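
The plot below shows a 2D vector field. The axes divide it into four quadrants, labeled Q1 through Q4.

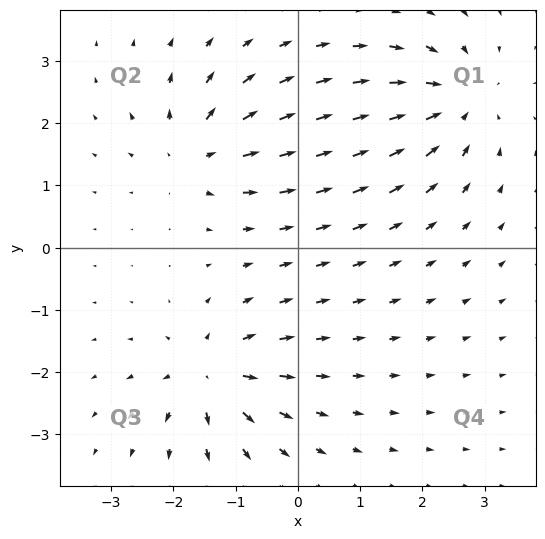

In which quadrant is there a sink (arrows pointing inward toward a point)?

The sink sits at approximately (2.6, 2.4), which lies in quadrant Q1. The divergence there is about -5, negative as expected for a sink.

Q1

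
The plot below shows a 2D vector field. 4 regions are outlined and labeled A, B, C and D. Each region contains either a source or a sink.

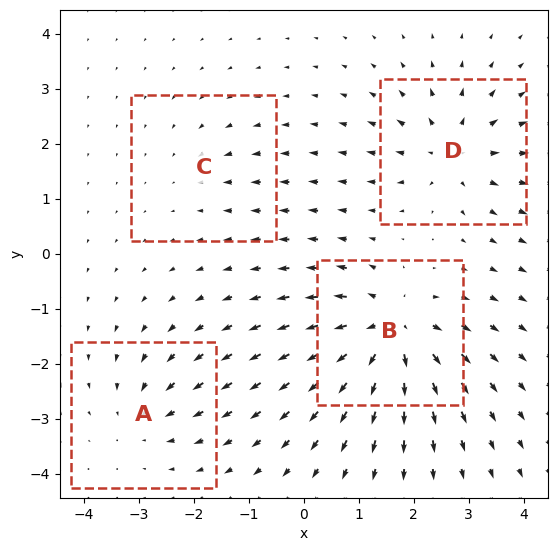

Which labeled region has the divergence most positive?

Divergence at each region's feature centre — A: about -4, B: about +8, C: about -2, D: about +5. Region B is most positive.

B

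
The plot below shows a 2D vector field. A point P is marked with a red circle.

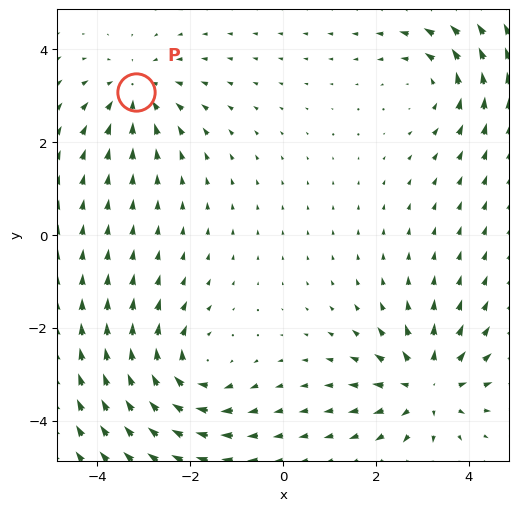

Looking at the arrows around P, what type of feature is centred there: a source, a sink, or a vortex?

sink

At P (-3.2, 3.1) the arrows converge inward. Divergence about -4, curl ≈0 — negative divergence with near-zero curl is a sink.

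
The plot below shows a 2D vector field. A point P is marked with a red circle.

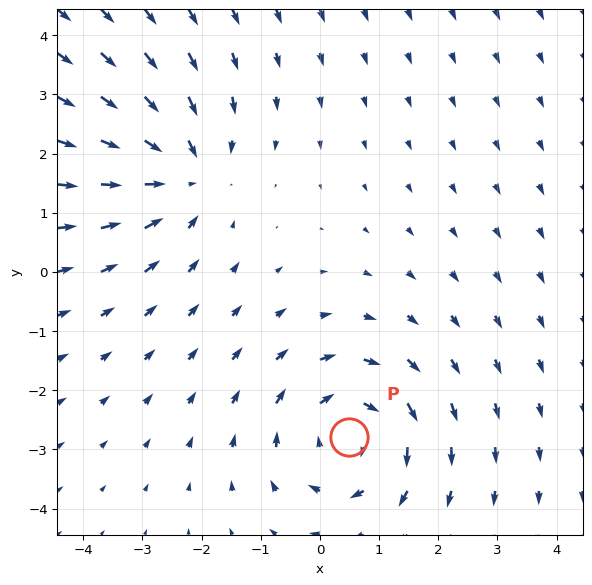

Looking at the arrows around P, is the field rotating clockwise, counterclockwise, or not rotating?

Near P at (0.5, -2.8) the arrows circulate clockwise. The curl (z-component) there is about -4; negative curl means clockwise rotation.

clockwise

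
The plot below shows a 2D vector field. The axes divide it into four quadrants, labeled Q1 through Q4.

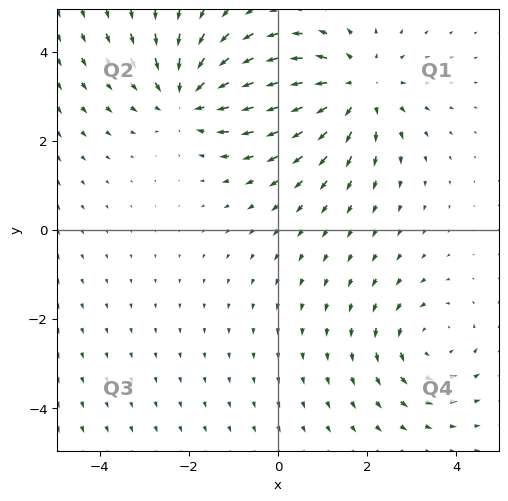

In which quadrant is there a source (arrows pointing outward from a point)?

The source sits at approximately (1.8, 3.2), which lies in quadrant Q1. The divergence there is about +3, positive as expected for a source.

Q1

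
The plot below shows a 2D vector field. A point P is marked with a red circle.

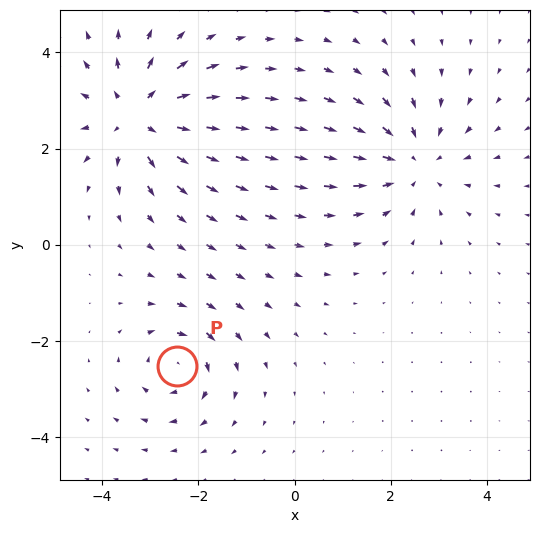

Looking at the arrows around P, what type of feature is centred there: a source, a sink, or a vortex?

At P (-2.5, -2.5) the arrows circulate clockwise. Divergence ≈0, curl about -4 — near-zero divergence with nonzero curl is a vortex.

vortex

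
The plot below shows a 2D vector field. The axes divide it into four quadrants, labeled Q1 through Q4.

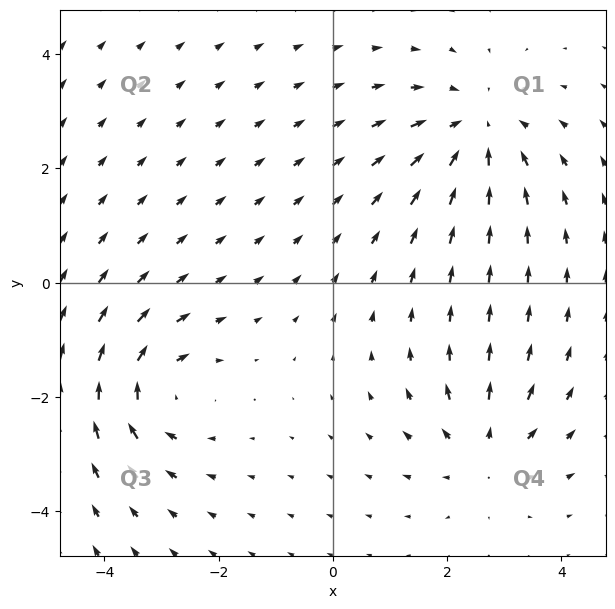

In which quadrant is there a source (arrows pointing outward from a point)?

Q4

The source sits at approximately (2.7, -3.0), which lies in quadrant Q4. The divergence there is about +4, positive as expected for a source.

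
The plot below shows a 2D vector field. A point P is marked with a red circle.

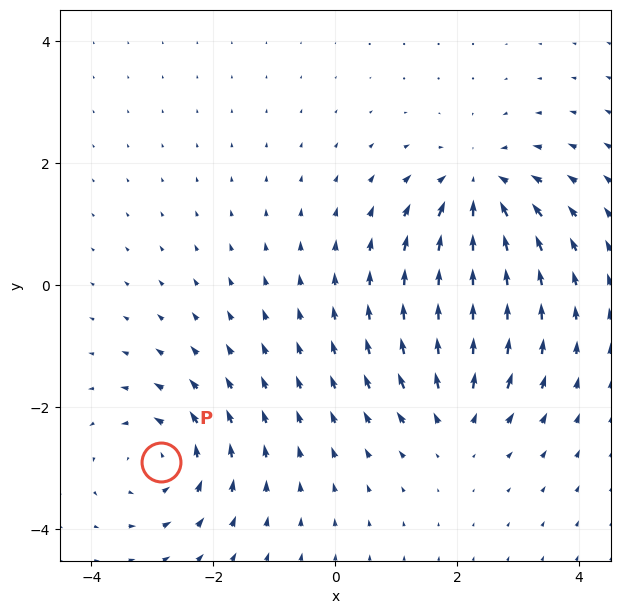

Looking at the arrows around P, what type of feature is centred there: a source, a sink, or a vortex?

vortex

At P (-2.9, -2.9) the arrows circulate counterclockwise. Divergence ≈0, curl about +5 — near-zero divergence with nonzero curl is a vortex.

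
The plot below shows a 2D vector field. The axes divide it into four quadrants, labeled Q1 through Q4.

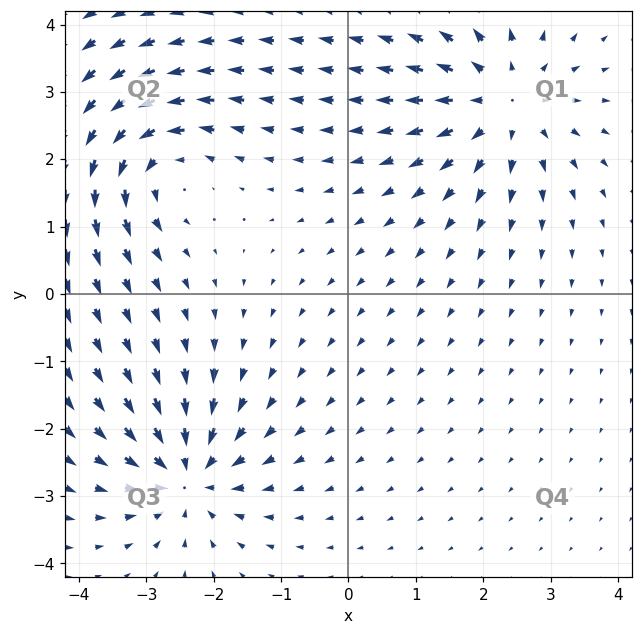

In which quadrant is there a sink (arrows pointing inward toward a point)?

The sink sits at approximately (-2.4, -2.7), which lies in quadrant Q3. The divergence there is about -5, negative as expected for a sink.

Q3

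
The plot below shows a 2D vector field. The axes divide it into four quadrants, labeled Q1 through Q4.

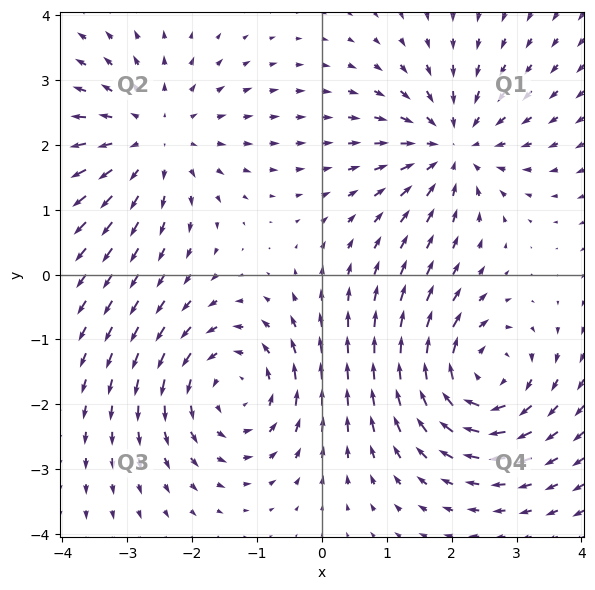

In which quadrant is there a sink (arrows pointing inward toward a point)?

Q1

The sink sits at approximately (2.0, 2.0), which lies in quadrant Q1. The divergence there is about -5, negative as expected for a sink.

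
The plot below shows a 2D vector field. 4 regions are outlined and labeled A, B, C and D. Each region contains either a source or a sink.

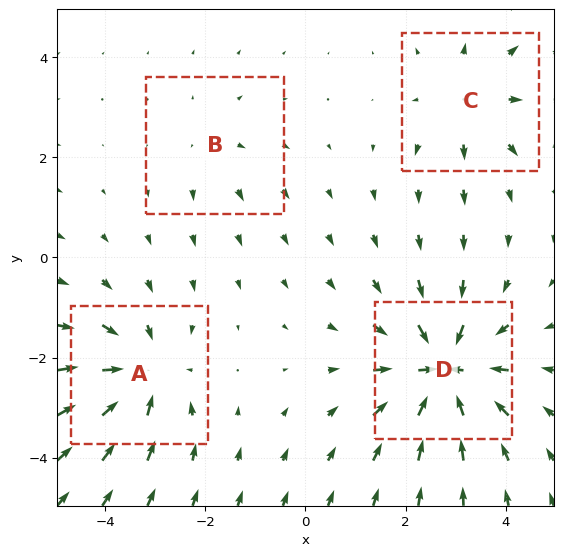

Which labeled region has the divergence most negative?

D

Divergence at each region's feature centre — A: about -5, B: about +2, C: about +4, D: about -7. Region D is most negative.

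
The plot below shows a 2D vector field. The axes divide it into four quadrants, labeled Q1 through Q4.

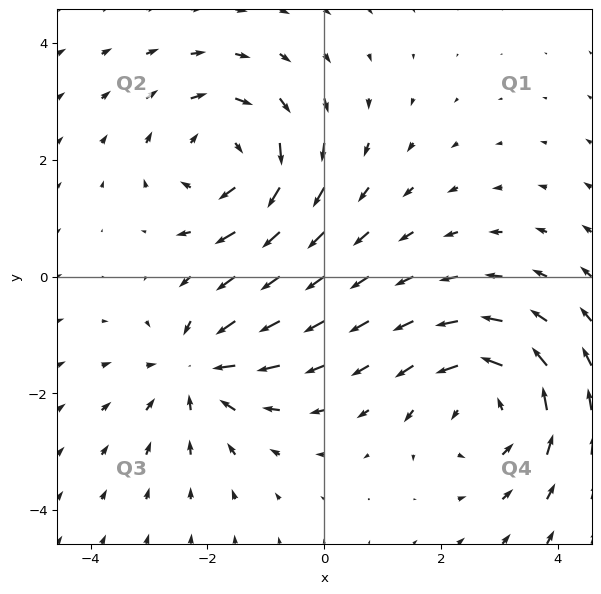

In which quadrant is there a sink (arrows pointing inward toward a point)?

The sink sits at approximately (-2.2, -1.6), which lies in quadrant Q3. The divergence there is about -4, negative as expected for a sink.

Q3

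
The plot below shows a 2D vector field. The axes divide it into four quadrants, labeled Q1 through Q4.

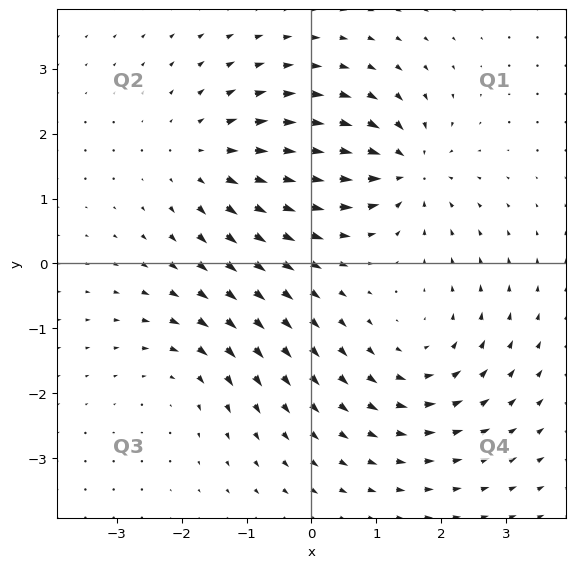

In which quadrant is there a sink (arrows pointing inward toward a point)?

Q1

The sink sits at approximately (1.4, 1.5), which lies in quadrant Q1. The divergence there is about -6, negative as expected for a sink.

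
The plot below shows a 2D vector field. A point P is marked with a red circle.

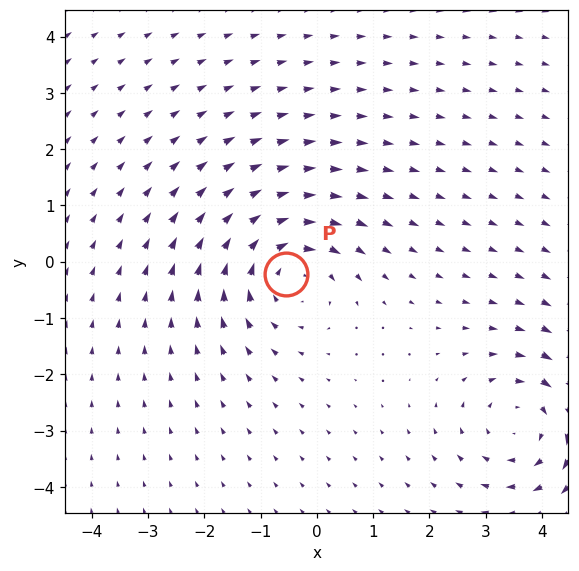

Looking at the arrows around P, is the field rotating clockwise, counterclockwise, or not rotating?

clockwise

Near P at (-0.5, -0.2) the arrows circulate clockwise. The curl (z-component) there is about -4; negative curl means clockwise rotation.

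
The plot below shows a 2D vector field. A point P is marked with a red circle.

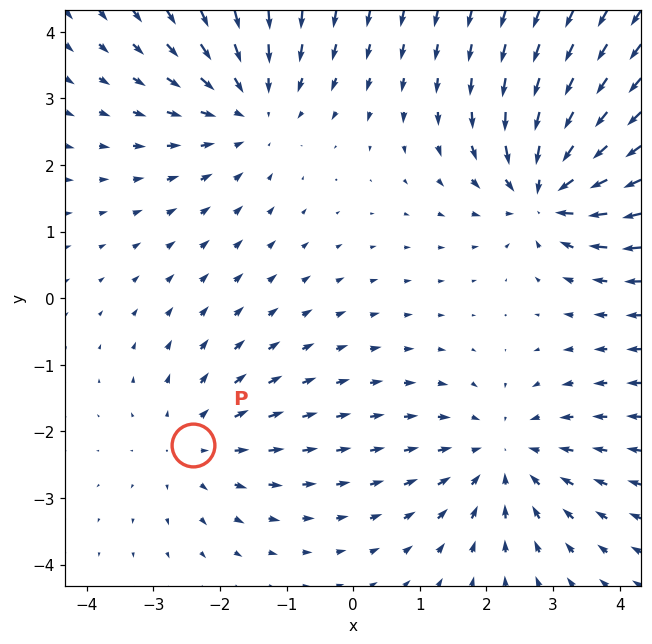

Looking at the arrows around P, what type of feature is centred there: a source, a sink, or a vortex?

At P (-2.4, -2.2) the arrows spread outward. Divergence about +3, curl ≈0 — positive divergence with near-zero curl is a source.

source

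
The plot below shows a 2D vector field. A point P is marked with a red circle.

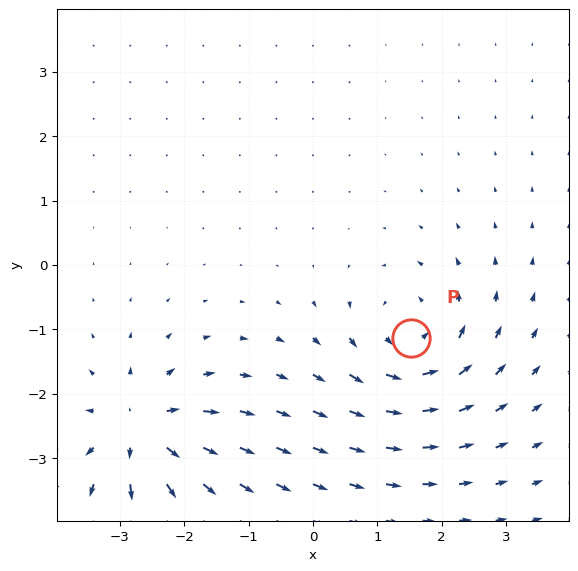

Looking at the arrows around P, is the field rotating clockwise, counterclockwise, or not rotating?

counterclockwise

Near P at (1.5, -1.1) the arrows circulate counterclockwise. The curl (z-component) there is about +5; positive curl means counterclockwise rotation.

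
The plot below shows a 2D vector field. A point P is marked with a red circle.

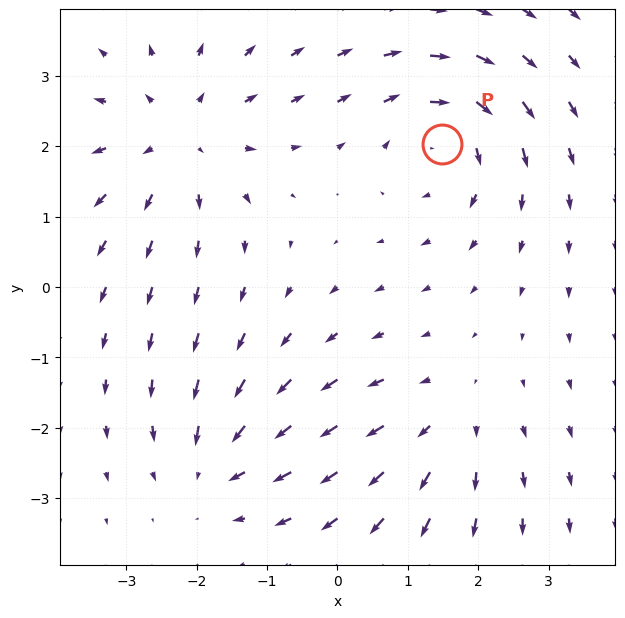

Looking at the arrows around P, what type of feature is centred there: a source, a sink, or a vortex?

vortex

At P (1.5, 2.0) the arrows circulate clockwise. Divergence ≈0, curl about -4 — near-zero divergence with nonzero curl is a vortex.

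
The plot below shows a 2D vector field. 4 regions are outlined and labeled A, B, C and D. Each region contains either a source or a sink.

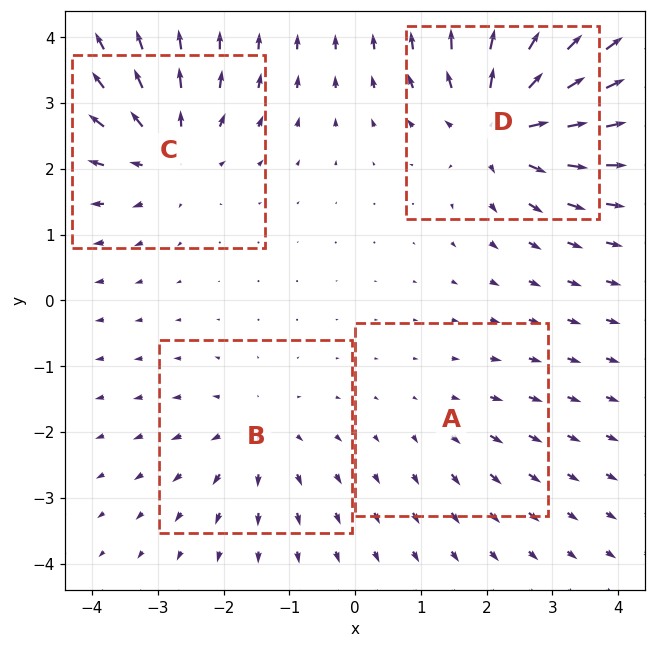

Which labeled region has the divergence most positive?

Divergence at each region's feature centre — A: about +2, B: about +4, C: about +5, D: about +7. Region D is most positive.

D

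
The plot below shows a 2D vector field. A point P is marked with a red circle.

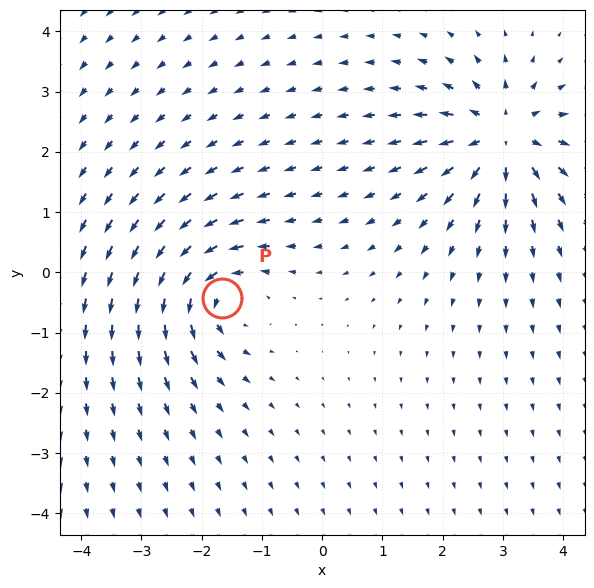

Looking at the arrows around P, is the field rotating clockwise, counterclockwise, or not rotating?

Near P at (-1.7, -0.4) the arrows circulate counterclockwise. The curl (z-component) there is about +4; positive curl means counterclockwise rotation.

counterclockwise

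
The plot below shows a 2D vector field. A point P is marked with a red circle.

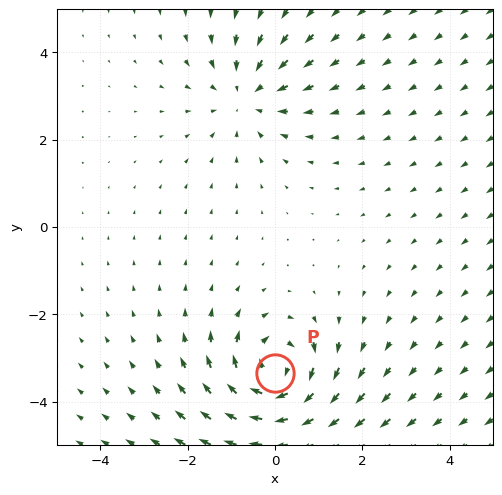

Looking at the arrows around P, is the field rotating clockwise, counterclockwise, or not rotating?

clockwise

Near P at (0.0, -3.3) the arrows circulate clockwise. The curl (z-component) there is about -5; negative curl means clockwise rotation.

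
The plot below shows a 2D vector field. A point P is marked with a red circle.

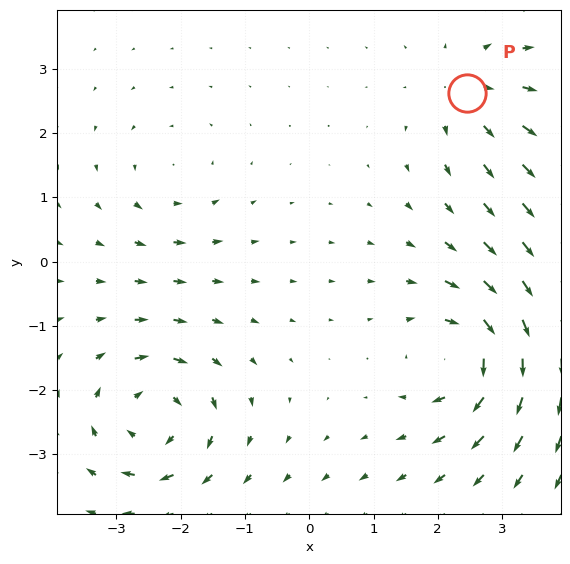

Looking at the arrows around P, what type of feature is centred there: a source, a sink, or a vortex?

At P (2.5, 2.6) the arrows spread outward. Divergence about +4, curl ≈0 — positive divergence with near-zero curl is a source.

source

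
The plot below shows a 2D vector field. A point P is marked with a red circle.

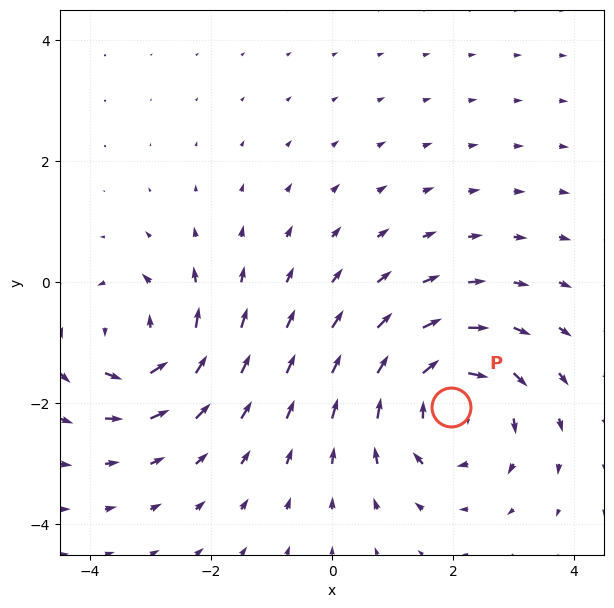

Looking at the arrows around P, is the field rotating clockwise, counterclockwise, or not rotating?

clockwise

Near P at (2.0, -2.1) the arrows circulate clockwise. The curl (z-component) there is about -4; negative curl means clockwise rotation.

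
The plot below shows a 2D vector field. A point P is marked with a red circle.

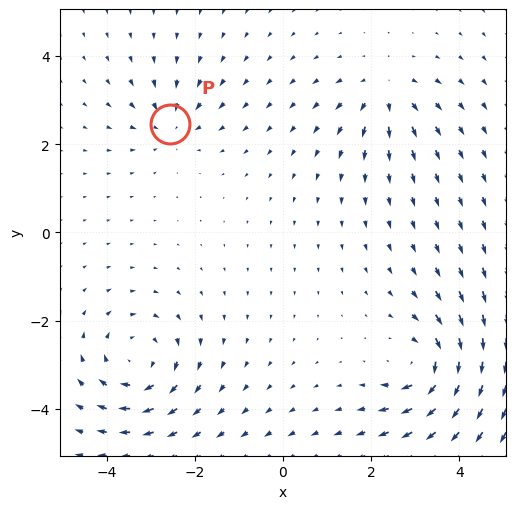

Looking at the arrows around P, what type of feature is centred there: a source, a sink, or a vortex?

At P (-2.6, 2.5) the arrows converge inward. Divergence about -4, curl ≈0 — negative divergence with near-zero curl is a sink.

sink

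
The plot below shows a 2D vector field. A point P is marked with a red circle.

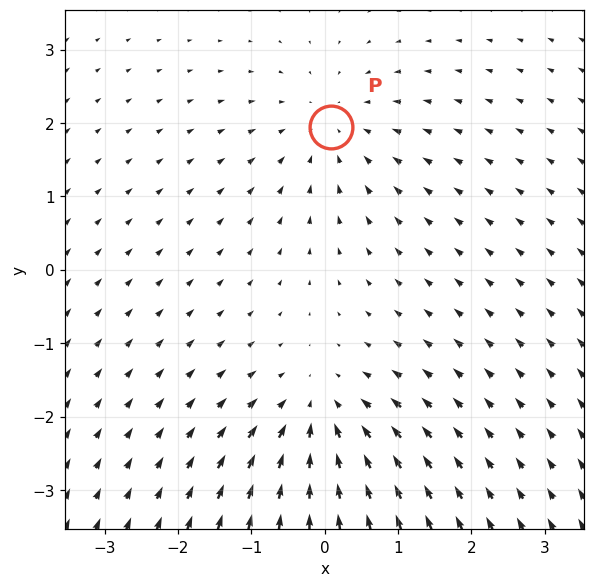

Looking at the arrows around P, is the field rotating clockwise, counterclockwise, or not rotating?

Near P at (0.1, 1.9) the arrows show no circulation. The curl there is ≈0.

not rotating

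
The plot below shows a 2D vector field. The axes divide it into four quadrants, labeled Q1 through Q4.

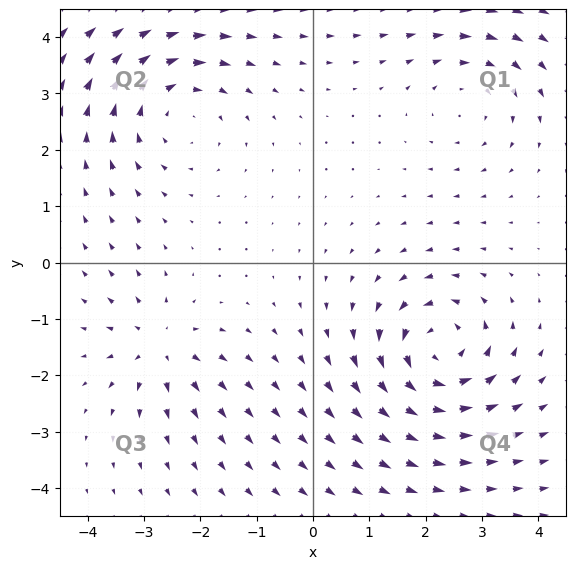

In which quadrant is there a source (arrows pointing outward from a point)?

The source sits at approximately (-2.7, -1.5), which lies in quadrant Q3. The divergence there is about +4, positive as expected for a source.

Q3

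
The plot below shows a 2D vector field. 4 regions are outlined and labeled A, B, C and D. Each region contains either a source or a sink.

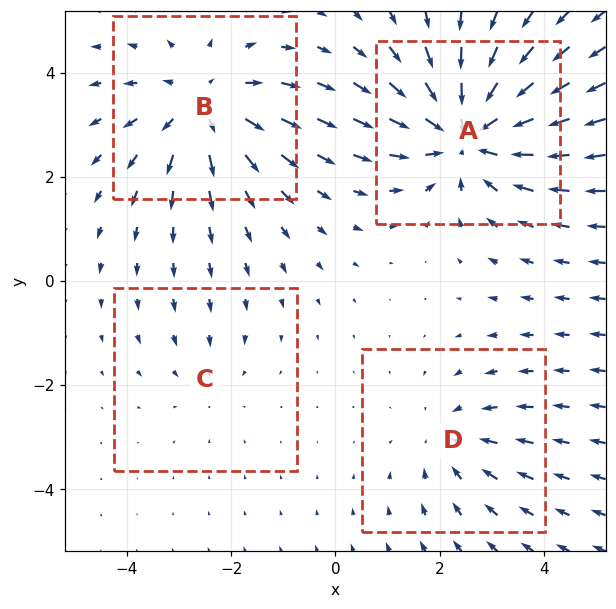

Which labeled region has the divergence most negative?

Divergence at each region's feature centre — A: about -6, B: about +4, C: about -2, D: about -3. Region A is most negative.

A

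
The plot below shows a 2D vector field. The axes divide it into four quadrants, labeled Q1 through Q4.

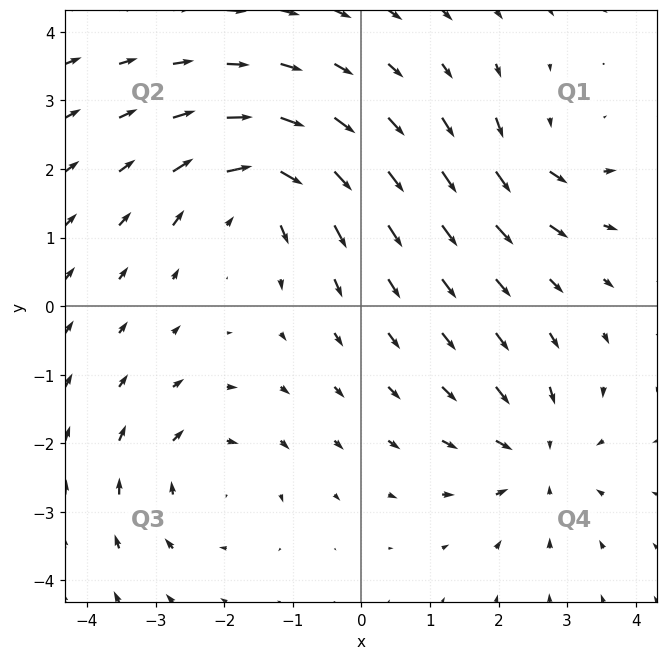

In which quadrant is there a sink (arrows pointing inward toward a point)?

The sink sits at approximately (2.6, -2.2), which lies in quadrant Q4. The divergence there is about -5, negative as expected for a sink.

Q4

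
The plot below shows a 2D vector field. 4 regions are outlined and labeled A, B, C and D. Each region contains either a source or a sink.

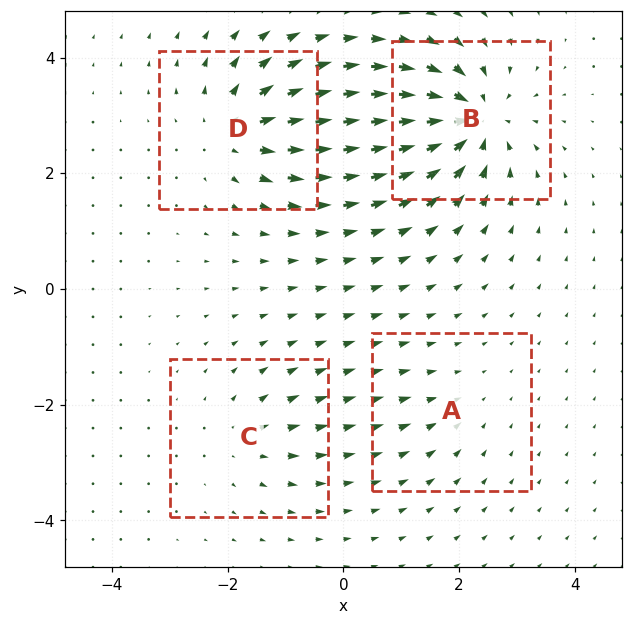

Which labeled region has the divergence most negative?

B

Divergence at each region's feature centre — A: about -2, B: about -9, C: about +4, D: about +6. Region B is most negative.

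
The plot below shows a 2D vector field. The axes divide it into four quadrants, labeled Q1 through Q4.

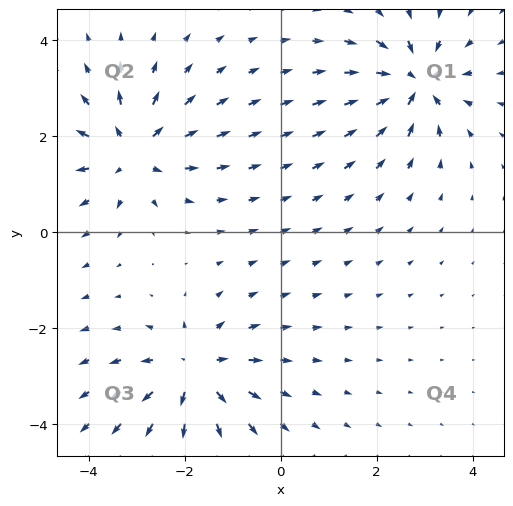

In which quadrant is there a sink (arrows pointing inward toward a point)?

Q1

The sink sits at approximately (2.8, 3.1), which lies in quadrant Q1. The divergence there is about -7, negative as expected for a sink.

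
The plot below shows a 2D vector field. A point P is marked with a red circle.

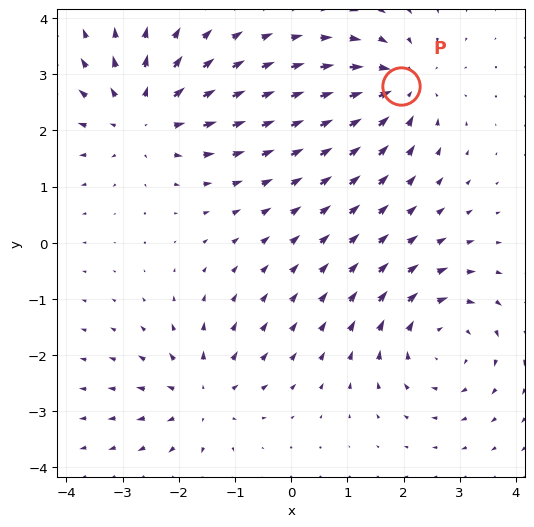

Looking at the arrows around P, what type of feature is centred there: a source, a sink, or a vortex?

At P (1.9, 2.8) the arrows converge inward. Divergence about -5, curl ≈0 — negative divergence with near-zero curl is a sink.

sink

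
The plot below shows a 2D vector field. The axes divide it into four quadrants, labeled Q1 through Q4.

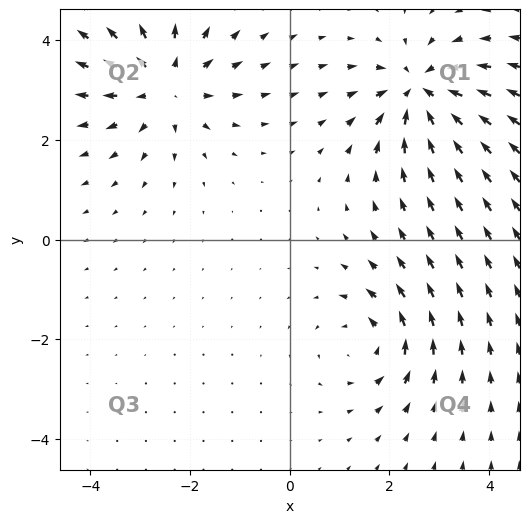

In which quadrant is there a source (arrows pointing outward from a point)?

The source sits at approximately (-2.5, 3.1), which lies in quadrant Q2. The divergence there is about +5, positive as expected for a source.

Q2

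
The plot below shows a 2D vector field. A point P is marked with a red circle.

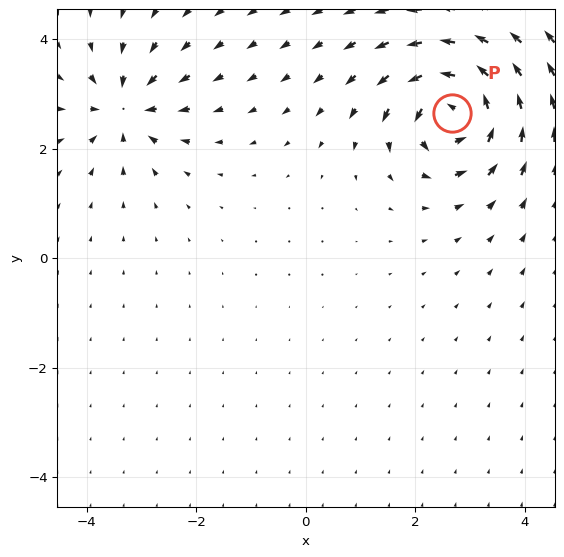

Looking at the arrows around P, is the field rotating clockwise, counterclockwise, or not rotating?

counterclockwise

Near P at (2.7, 2.6) the arrows circulate counterclockwise. The curl (z-component) there is about +7; positive curl means counterclockwise rotation.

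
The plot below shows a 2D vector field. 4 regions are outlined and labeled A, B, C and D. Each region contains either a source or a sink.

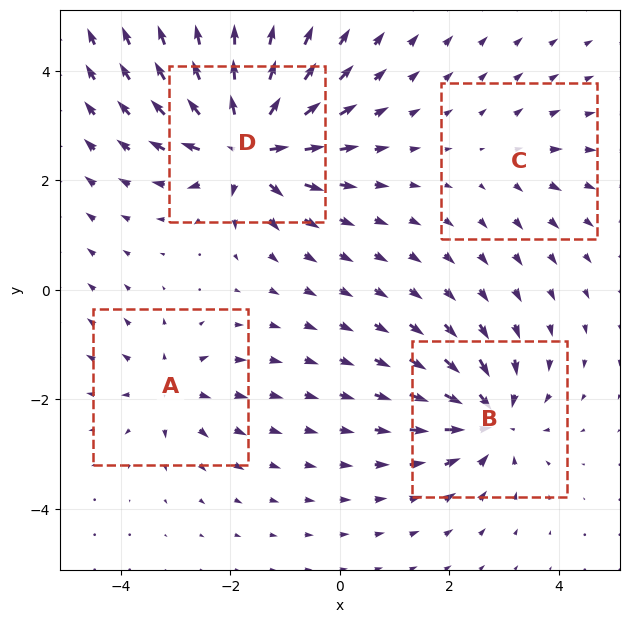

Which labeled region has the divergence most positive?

D

Divergence at each region's feature centre — A: about +4, B: about -6, C: about +3, D: about +9. Region D is most positive.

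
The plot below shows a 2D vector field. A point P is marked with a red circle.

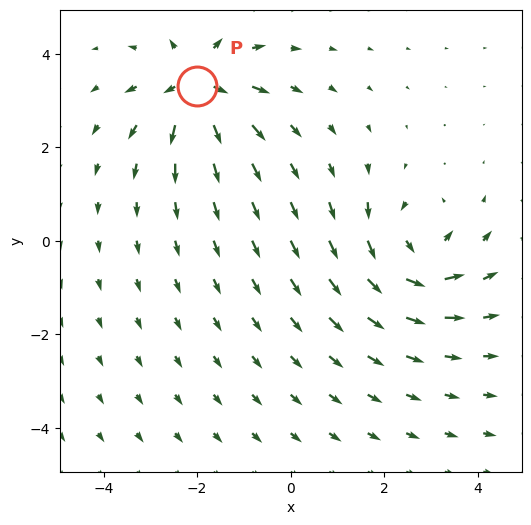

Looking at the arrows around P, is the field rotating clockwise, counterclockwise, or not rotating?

not rotating

Near P at (-2.0, 3.3) the arrows show no circulation. The curl there is ≈0.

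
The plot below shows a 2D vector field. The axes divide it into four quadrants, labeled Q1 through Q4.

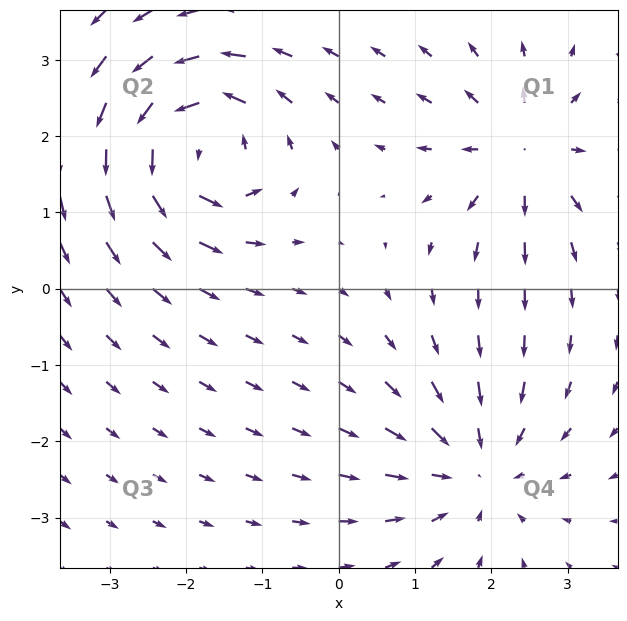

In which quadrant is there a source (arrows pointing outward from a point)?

Q1

The source sits at approximately (2.4, 1.8), which lies in quadrant Q1. The divergence there is about +5, positive as expected for a source.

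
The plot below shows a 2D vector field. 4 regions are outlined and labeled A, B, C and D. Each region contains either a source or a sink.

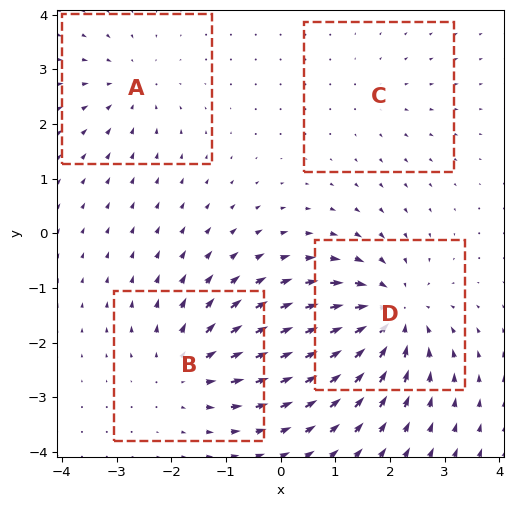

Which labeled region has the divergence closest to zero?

Divergence at each region's feature centre — A: about -3, B: about +5, C: about +2, D: about -7. Region C is closest to zero.

C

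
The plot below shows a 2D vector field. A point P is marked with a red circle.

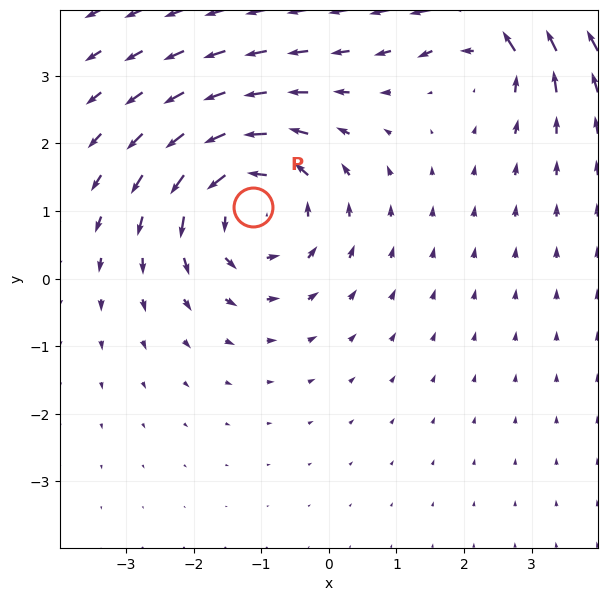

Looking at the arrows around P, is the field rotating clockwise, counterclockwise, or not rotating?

Near P at (-1.1, 1.1) the arrows circulate counterclockwise. The curl (z-component) there is about +4; positive curl means counterclockwise rotation.

counterclockwise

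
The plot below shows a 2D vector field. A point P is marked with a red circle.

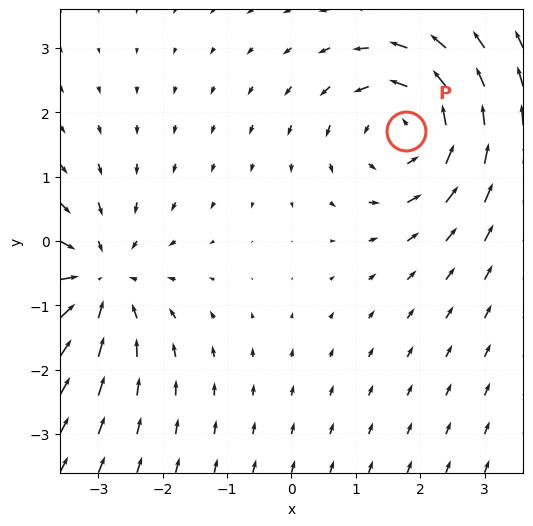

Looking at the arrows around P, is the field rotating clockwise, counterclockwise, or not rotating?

counterclockwise

Near P at (1.8, 1.7) the arrows circulate counterclockwise. The curl (z-component) there is about +3; positive curl means counterclockwise rotation.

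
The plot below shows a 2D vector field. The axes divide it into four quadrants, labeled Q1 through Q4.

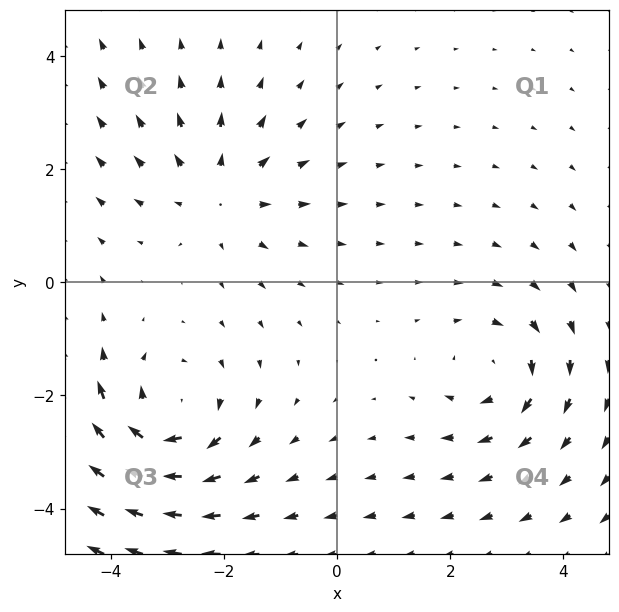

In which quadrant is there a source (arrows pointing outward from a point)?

Q2

The source sits at approximately (-2.1, 1.6), which lies in quadrant Q2. The divergence there is about +3, positive as expected for a source.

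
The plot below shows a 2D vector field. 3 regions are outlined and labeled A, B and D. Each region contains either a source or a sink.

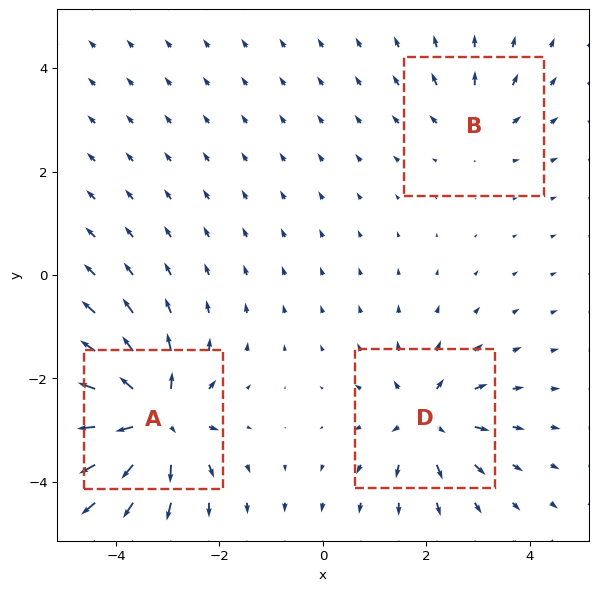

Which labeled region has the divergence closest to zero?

Divergence at each region's feature centre — A: about +7, B: about +3, D: about +4. Region B is closest to zero.

B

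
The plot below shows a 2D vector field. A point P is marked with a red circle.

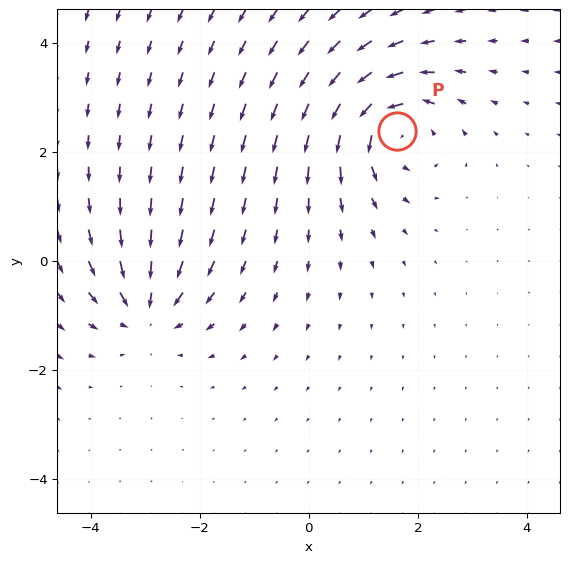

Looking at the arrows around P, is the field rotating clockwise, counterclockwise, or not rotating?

Near P at (1.6, 2.4) the arrows circulate counterclockwise. The curl (z-component) there is about +5; positive curl means counterclockwise rotation.

counterclockwise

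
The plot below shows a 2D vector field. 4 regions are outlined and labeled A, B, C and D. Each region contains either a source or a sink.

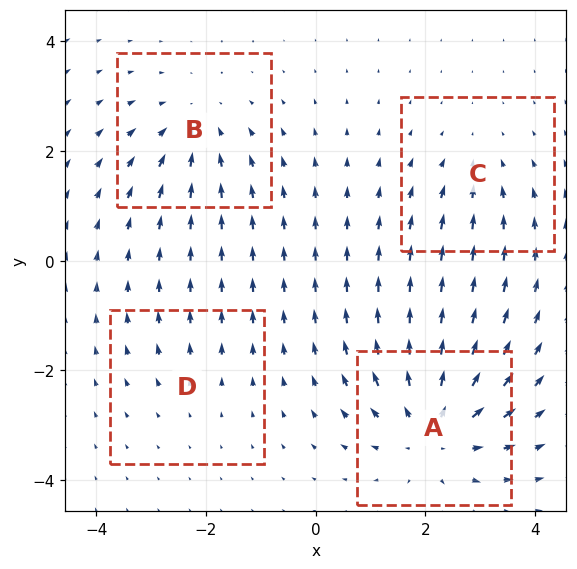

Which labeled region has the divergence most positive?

A

Divergence at each region's feature centre — A: about +6, B: about -4, C: about -3, D: about +2. Region A is most positive.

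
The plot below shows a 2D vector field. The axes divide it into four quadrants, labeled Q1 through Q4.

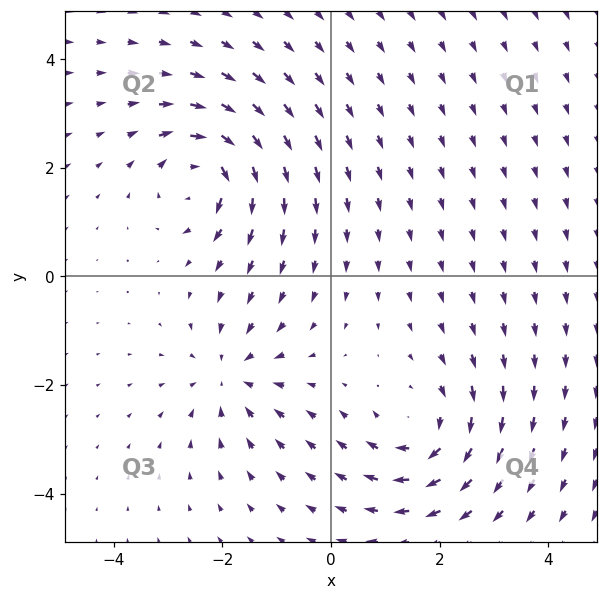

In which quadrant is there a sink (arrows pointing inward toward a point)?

The sink sits at approximately (-1.9, -1.8), which lies in quadrant Q3. The divergence there is about -4, negative as expected for a sink.

Q3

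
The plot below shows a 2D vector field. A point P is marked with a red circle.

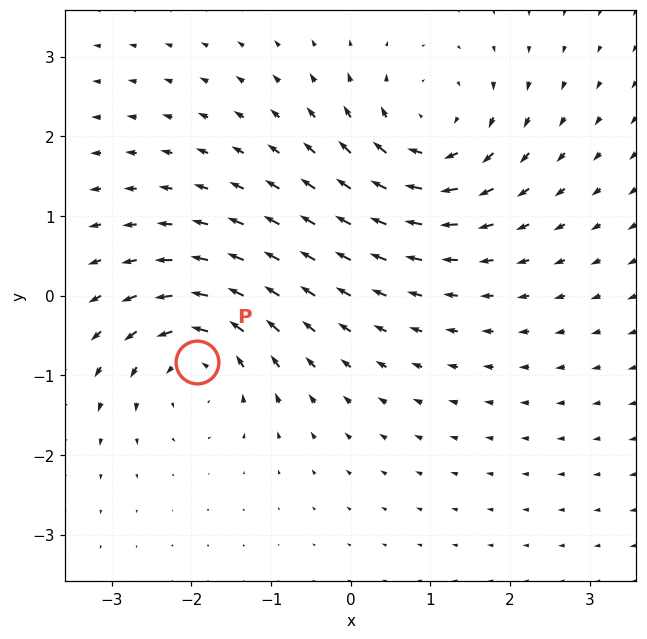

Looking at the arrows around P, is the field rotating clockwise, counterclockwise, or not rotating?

Near P at (-1.9, -0.8) the arrows circulate counterclockwise. The curl (z-component) there is about +6; positive curl means counterclockwise rotation.

counterclockwise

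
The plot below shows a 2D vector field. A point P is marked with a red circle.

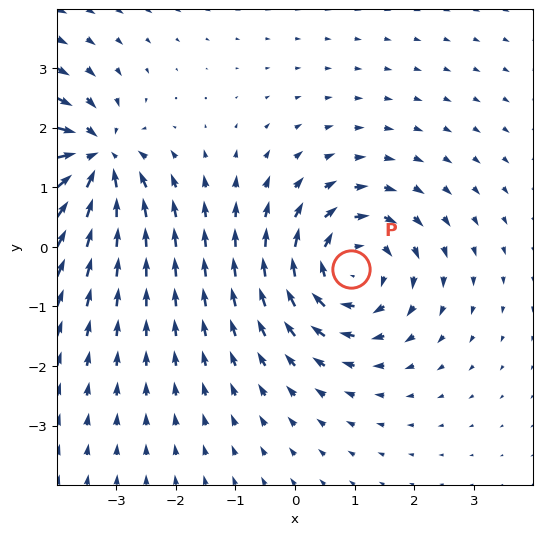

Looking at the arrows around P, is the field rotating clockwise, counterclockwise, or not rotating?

clockwise

Near P at (0.9, -0.4) the arrows circulate clockwise. The curl (z-component) there is about -4; negative curl means clockwise rotation.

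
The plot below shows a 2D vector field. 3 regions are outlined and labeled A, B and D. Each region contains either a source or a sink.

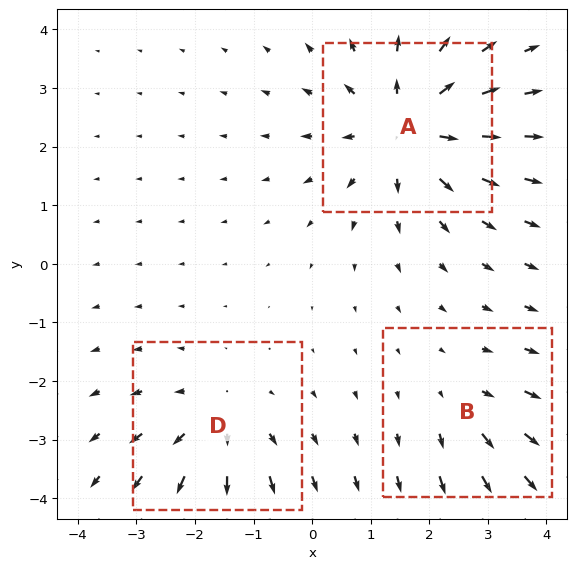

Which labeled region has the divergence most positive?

Divergence at each region's feature centre — A: about +4, B: about +2, D: about +3. Region A is most positive.

A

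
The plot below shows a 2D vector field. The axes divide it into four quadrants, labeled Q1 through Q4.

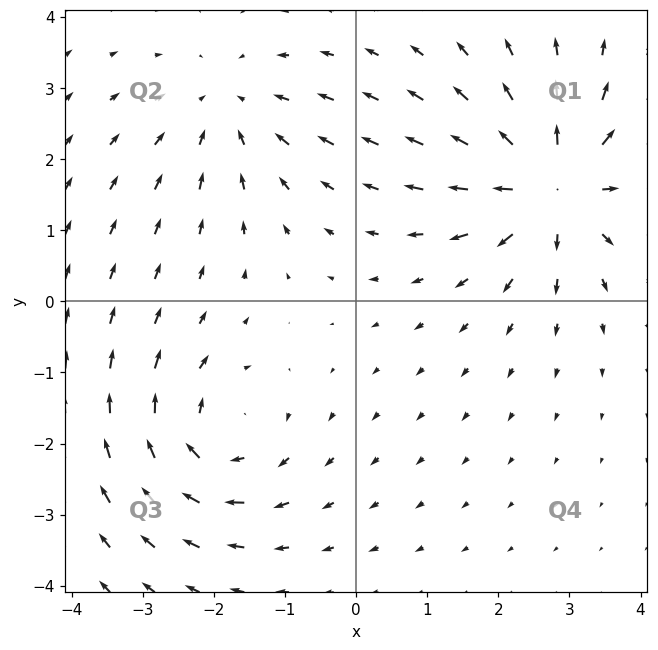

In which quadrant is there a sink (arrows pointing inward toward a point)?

The sink sits at approximately (-1.8, 2.7), which lies in quadrant Q2. The divergence there is about -2, negative as expected for a sink.

Q2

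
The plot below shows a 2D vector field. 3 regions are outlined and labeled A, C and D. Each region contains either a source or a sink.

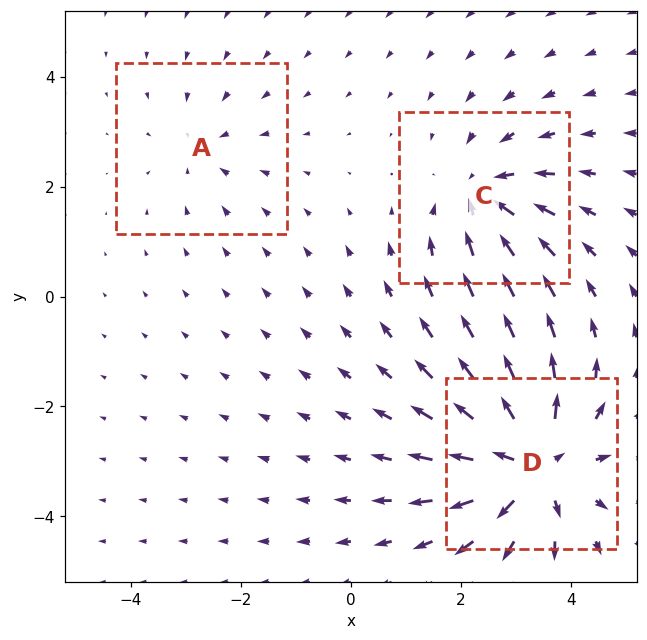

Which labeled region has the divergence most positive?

D

Divergence at each region's feature centre — A: about -2, C: about -3, D: about +5. Region D is most positive.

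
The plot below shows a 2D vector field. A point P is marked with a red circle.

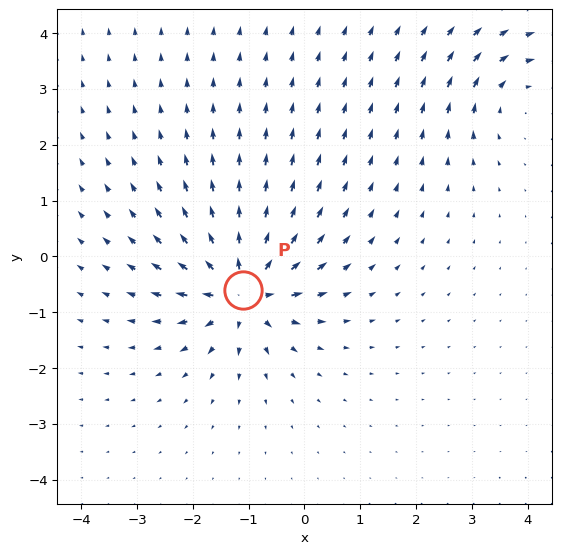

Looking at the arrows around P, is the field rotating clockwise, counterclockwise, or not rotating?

not rotating

Near P at (-1.1, -0.6) the arrows show no circulation. The curl there is ≈0.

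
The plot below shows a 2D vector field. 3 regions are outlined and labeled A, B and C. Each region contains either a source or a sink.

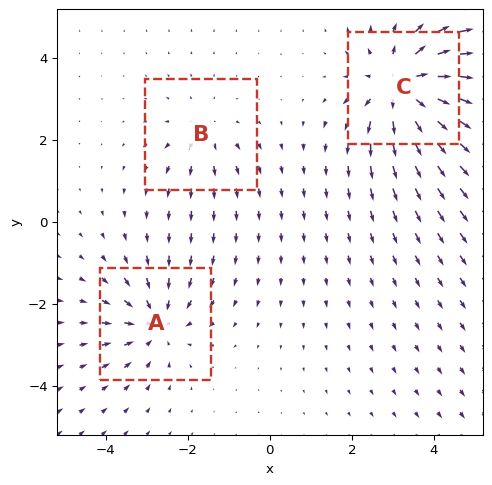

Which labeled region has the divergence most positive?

C

Divergence at each region's feature centre — A: about -3, B: about +2, C: about +5. Region C is most positive.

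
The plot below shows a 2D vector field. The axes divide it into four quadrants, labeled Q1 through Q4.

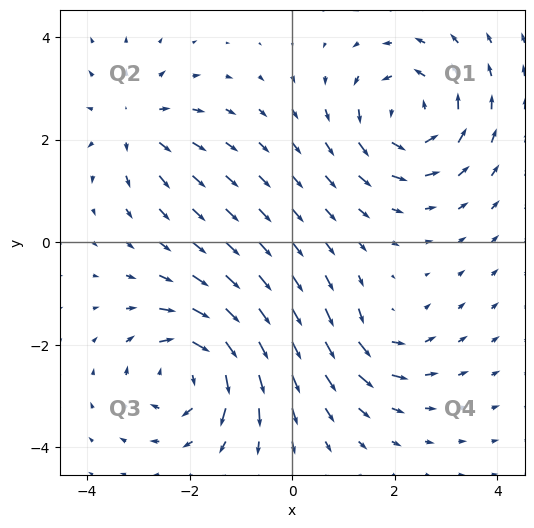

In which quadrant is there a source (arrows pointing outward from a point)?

Q2

The source sits at approximately (-3.1, 2.3), which lies in quadrant Q2. The divergence there is about +4, positive as expected for a source.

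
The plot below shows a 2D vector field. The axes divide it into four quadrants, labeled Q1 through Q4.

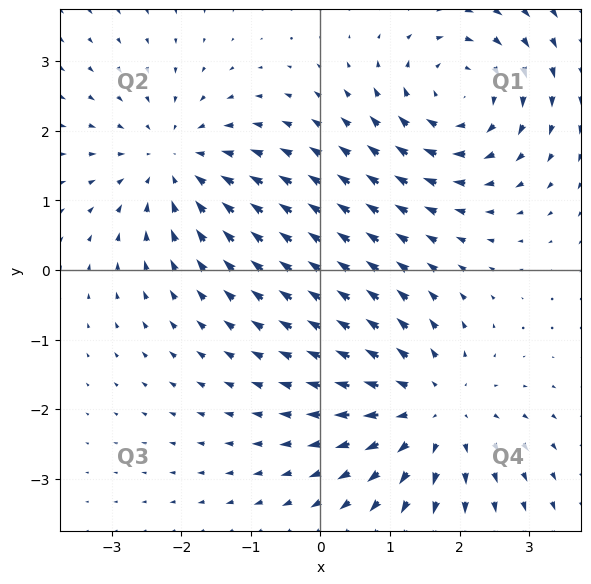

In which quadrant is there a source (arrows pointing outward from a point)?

Q4

The source sits at approximately (1.6, -2.0), which lies in quadrant Q4. The divergence there is about +3, positive as expected for a source.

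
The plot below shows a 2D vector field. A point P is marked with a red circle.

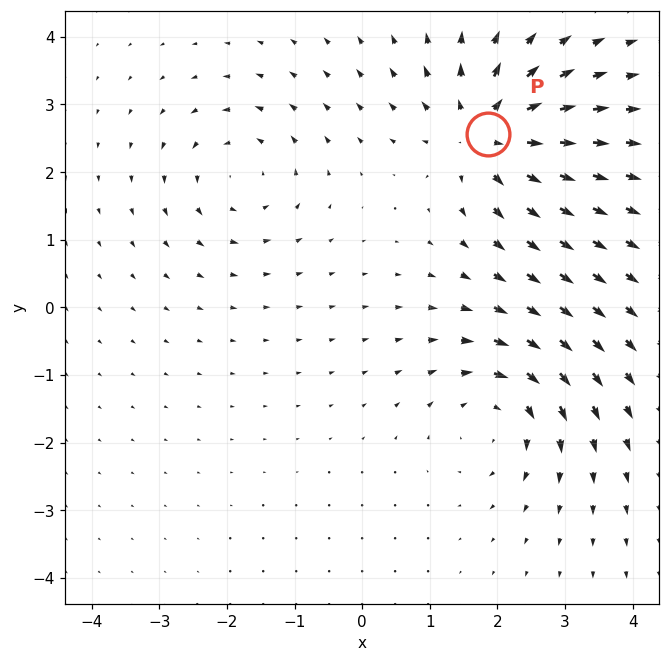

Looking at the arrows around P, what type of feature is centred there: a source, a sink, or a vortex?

At P (1.9, 2.6) the arrows spread outward. Divergence about +6, curl ≈0 — positive divergence with near-zero curl is a source.

source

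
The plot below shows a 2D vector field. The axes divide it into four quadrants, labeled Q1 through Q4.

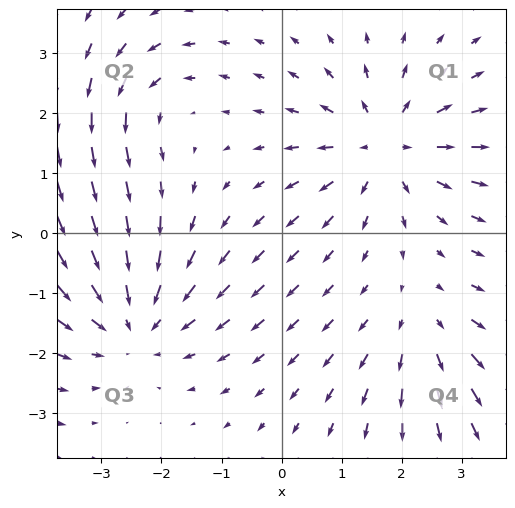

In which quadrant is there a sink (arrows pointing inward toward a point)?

Q3

The sink sits at approximately (-2.5, -1.5), which lies in quadrant Q3. The divergence there is about -4, negative as expected for a sink.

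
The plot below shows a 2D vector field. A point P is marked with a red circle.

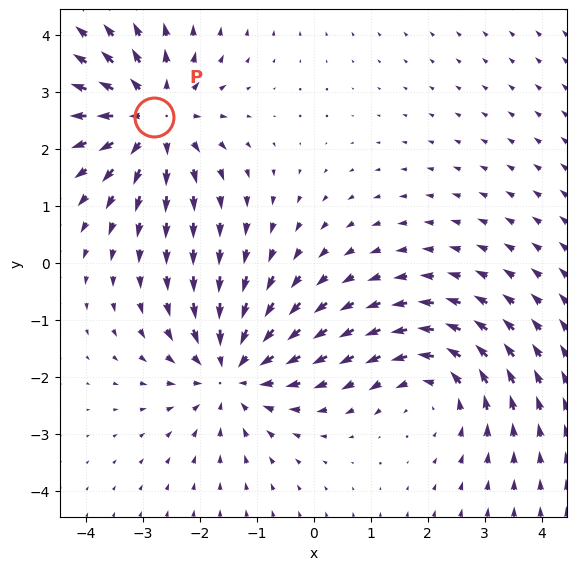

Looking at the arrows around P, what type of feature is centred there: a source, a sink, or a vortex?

At P (-2.8, 2.6) the arrows spread outward. Divergence about +4, curl ≈0 — positive divergence with near-zero curl is a source.

source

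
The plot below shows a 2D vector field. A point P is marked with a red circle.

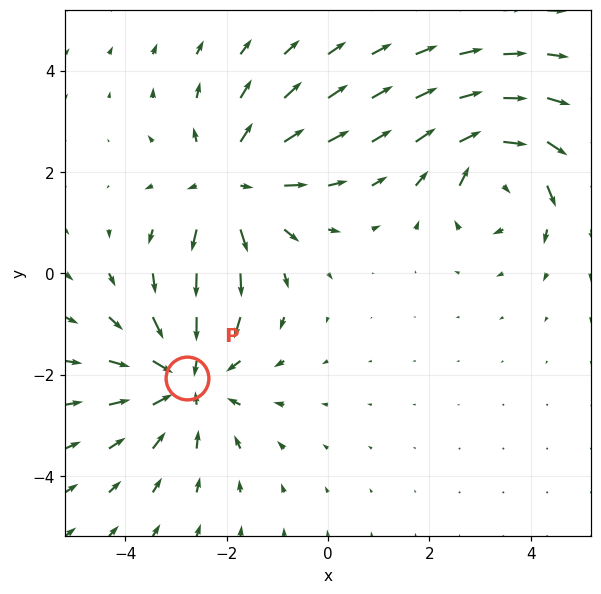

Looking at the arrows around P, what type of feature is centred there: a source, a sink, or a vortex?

At P (-2.8, -2.1) the arrows converge inward. Divergence about -3, curl ≈0 — negative divergence with near-zero curl is a sink.

sink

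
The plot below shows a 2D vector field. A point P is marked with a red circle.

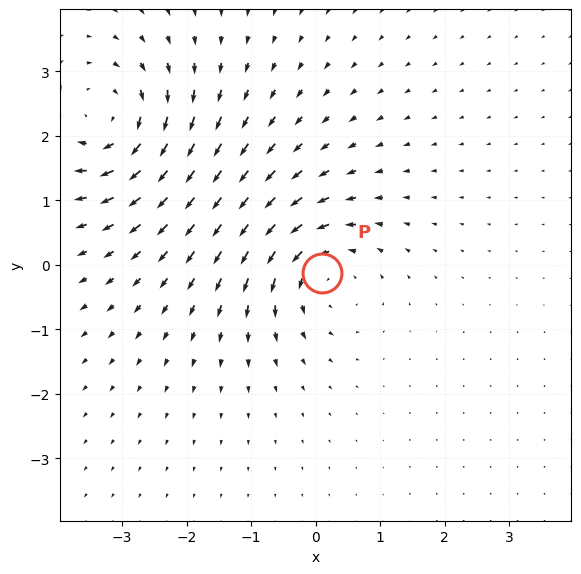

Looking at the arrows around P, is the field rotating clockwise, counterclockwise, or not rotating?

Near P at (0.1, -0.1) the arrows circulate counterclockwise. The curl (z-component) there is about +5; positive curl means counterclockwise rotation.

counterclockwise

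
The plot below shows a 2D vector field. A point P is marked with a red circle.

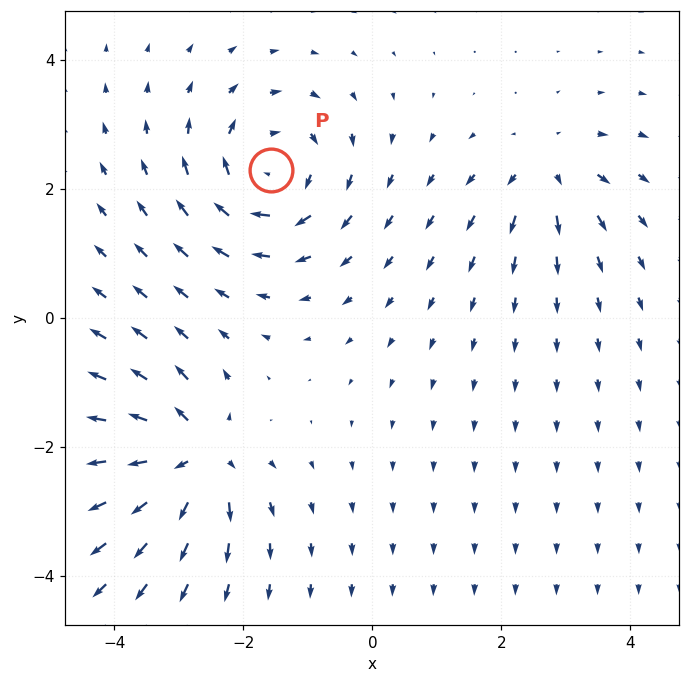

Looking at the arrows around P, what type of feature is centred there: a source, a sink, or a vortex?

vortex

At P (-1.6, 2.3) the arrows circulate clockwise. Divergence ≈0, curl about -5 — near-zero divergence with nonzero curl is a vortex.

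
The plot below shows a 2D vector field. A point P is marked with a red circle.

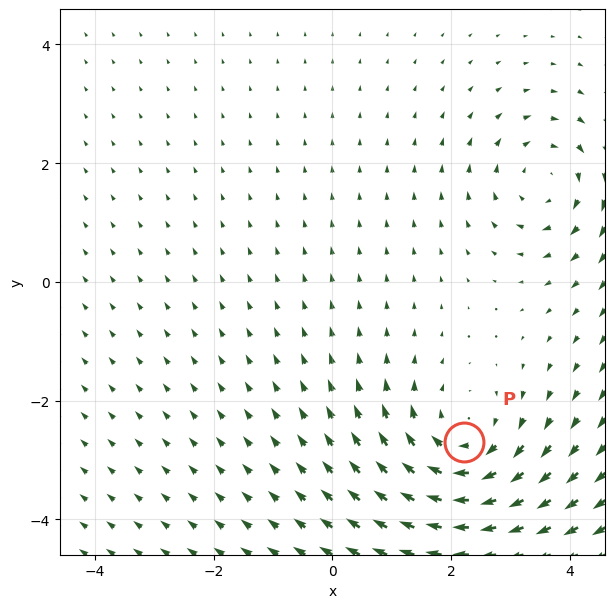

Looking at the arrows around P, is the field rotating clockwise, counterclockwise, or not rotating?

clockwise

Near P at (2.2, -2.7) the arrows circulate clockwise. The curl (z-component) there is about -4; negative curl means clockwise rotation.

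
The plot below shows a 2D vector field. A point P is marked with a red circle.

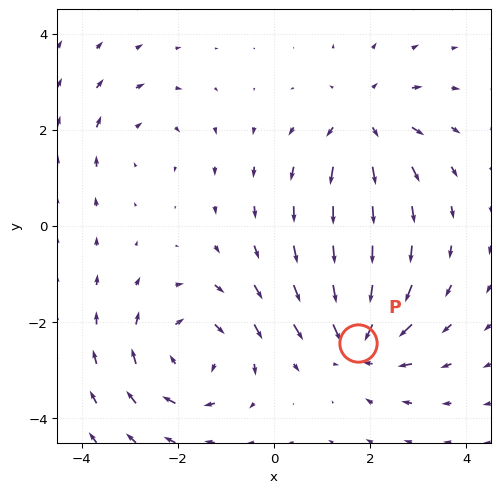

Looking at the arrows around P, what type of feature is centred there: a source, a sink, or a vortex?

At P (1.8, -2.4) the arrows converge inward. Divergence about -6, curl ≈0 — negative divergence with near-zero curl is a sink.

sink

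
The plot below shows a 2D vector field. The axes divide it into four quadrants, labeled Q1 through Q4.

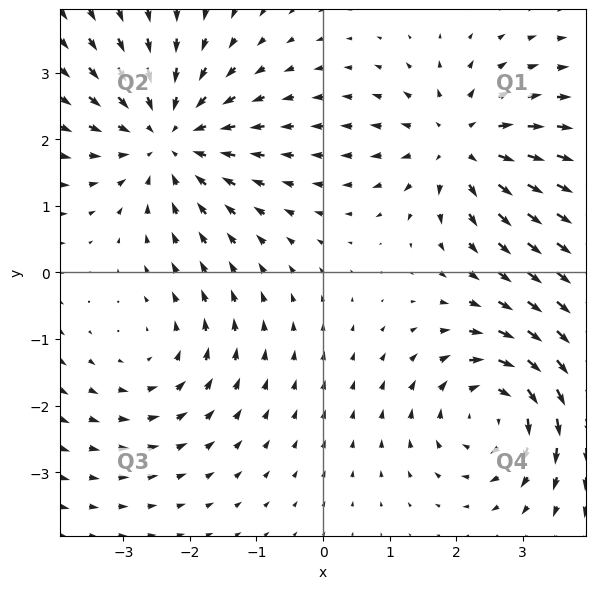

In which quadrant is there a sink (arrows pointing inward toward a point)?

Q2

The sink sits at approximately (-2.3, 2.0), which lies in quadrant Q2. The divergence there is about -4, negative as expected for a sink.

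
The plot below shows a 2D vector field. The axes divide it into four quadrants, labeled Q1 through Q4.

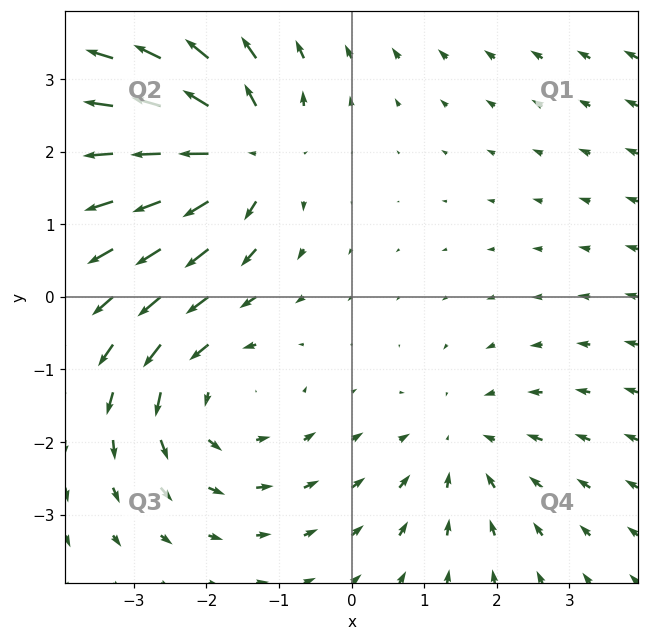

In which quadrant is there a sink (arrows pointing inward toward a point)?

Q4

The sink sits at approximately (1.5, -2.0), which lies in quadrant Q4. The divergence there is about -2, negative as expected for a sink.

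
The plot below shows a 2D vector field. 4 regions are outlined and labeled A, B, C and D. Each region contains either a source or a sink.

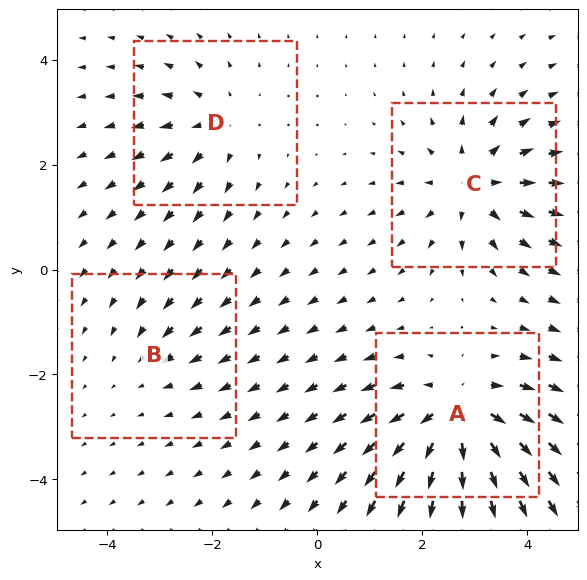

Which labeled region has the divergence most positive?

Divergence at each region's feature centre — A: about +7, B: about -2, C: about +6, D: about +4. Region A is most positive.

A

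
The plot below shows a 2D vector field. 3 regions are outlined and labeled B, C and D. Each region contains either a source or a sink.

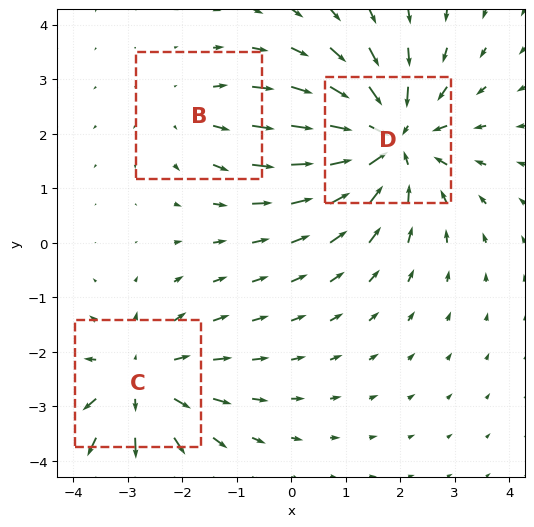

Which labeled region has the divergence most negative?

D

Divergence at each region's feature centre — B: about +2, C: about +3, D: about -4. Region D is most negative.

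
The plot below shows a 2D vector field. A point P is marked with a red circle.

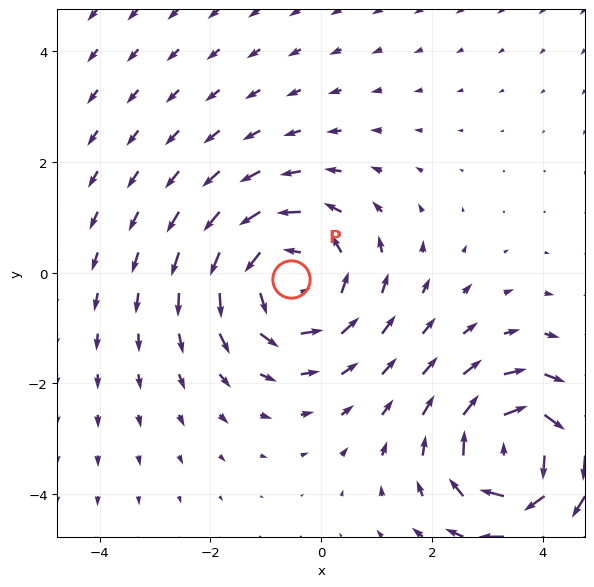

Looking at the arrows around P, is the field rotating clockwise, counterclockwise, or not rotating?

Near P at (-0.5, -0.1) the arrows circulate counterclockwise. The curl (z-component) there is about +4; positive curl means counterclockwise rotation.

counterclockwise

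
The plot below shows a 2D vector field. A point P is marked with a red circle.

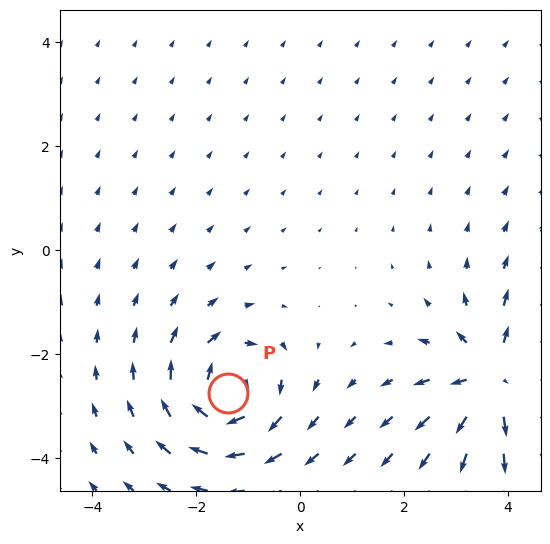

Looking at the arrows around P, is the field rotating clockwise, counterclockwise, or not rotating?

Near P at (-1.4, -2.7) the arrows circulate clockwise. The curl (z-component) there is about -6; negative curl means clockwise rotation.

clockwise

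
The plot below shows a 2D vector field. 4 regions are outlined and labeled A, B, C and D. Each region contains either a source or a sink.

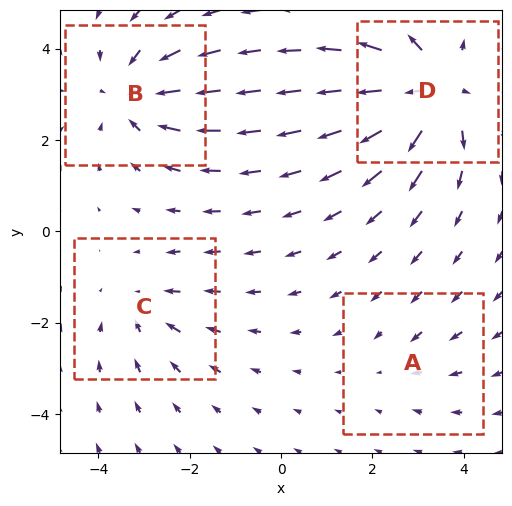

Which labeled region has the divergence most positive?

D

Divergence at each region's feature centre — A: about -2, B: about -5, C: about -3, D: about +6. Region D is most positive.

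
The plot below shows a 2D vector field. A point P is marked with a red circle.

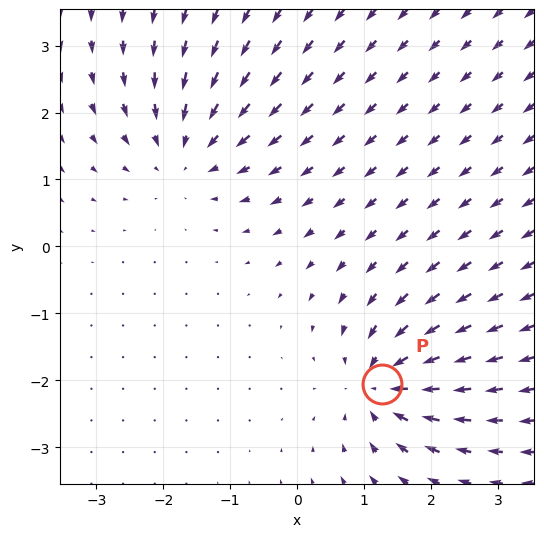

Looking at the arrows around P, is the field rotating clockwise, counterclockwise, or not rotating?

Near P at (1.3, -2.1) the arrows show no circulation. The curl there is ≈0.

not rotating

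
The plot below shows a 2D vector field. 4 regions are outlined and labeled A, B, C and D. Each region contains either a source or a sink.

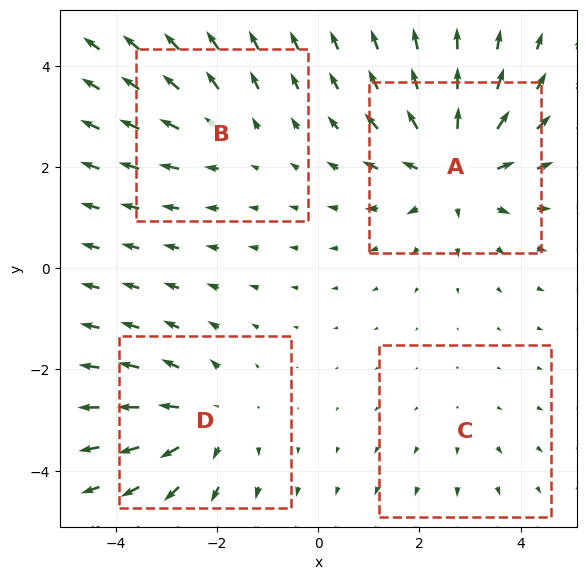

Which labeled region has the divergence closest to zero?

C

Divergence at each region's feature centre — A: about +6, B: about +3, C: about +2, D: about +4. Region C is closest to zero.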